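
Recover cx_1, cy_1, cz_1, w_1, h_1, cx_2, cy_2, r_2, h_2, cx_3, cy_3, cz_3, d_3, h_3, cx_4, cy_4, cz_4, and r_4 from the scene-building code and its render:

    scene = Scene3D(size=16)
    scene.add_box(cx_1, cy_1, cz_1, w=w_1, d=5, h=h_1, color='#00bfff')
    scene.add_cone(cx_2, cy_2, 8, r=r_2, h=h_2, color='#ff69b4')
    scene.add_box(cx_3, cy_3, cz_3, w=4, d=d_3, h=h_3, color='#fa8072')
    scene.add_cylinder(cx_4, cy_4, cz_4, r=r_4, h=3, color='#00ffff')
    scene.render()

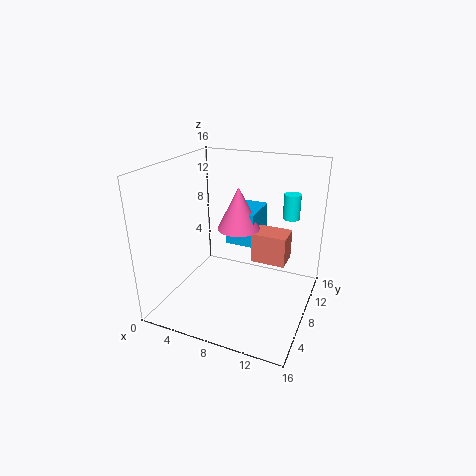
cx_1 = 5.5, cy_1 = 10, cz_1 = 6, w_1 = 3.5, h_1 = 4, cx_2 = 7, cy_2 = 10.5, r_2 = 2.5, h_2 = 5, cx_3 = 9, cy_3 = 9.5, cz_3 = 4.5, d_3 = 3, h_3 = 3.5, cx_4 = 12.5, cy_4 = 13.5, cz_4 = 9, r_4 = 1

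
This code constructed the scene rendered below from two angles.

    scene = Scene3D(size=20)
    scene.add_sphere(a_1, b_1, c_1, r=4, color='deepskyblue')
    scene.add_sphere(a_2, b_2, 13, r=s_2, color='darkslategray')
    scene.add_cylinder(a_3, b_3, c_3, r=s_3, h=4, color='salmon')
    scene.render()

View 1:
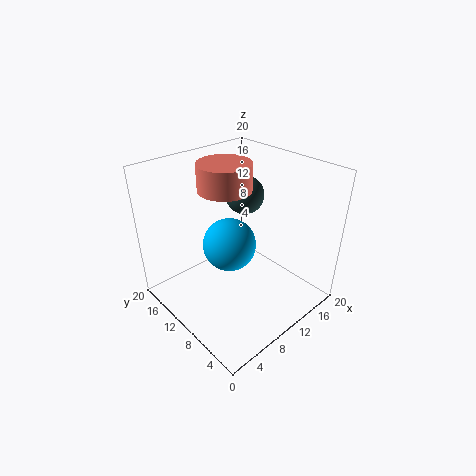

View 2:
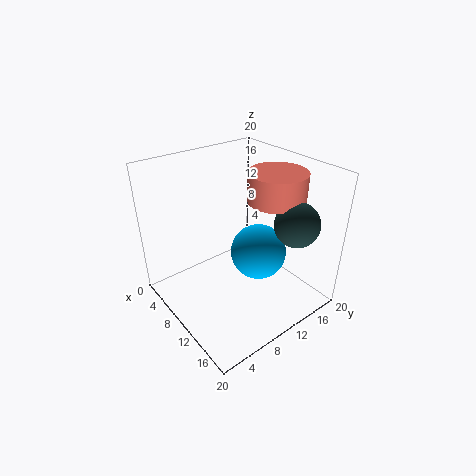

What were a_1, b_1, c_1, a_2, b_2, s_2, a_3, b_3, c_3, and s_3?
a_1 = 11
b_1 = 13
c_1 = 7
a_2 = 16
b_2 = 15
s_2 = 3
a_3 = 12
b_3 = 15
c_3 = 15
s_3 = 4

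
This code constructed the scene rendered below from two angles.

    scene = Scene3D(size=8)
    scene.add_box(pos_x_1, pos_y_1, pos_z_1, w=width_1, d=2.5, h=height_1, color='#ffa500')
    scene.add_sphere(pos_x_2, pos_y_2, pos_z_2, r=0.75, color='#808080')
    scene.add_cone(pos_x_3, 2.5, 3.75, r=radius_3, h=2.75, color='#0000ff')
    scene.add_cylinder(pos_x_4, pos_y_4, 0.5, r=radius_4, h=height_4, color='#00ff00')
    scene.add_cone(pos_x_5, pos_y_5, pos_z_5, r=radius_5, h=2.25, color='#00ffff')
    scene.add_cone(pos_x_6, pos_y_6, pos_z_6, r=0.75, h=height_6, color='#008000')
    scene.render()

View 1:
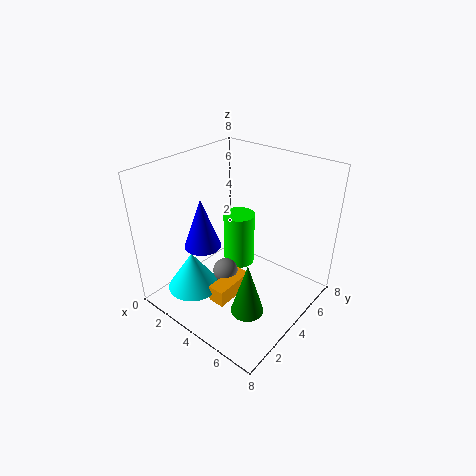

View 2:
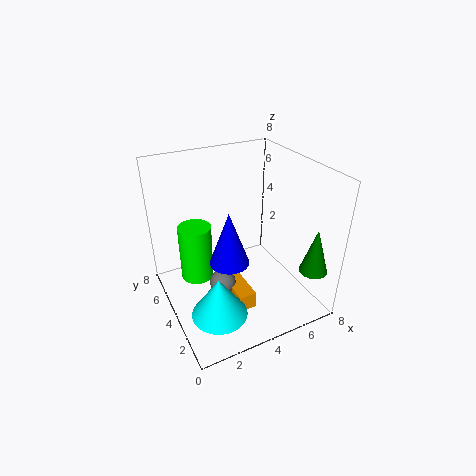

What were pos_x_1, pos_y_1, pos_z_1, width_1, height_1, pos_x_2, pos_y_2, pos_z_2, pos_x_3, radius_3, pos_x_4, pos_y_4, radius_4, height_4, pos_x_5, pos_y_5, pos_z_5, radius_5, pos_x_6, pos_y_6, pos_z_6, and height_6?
pos_x_1 = 3.25
pos_y_1 = 2.25
pos_z_1 = 0.25
width_1 = 1
height_1 = 1
pos_x_2 = 3
pos_y_2 = 4
pos_z_2 = 1.25
pos_x_3 = 2.75
radius_3 = 1
pos_x_4 = 2.25
pos_y_4 = 6.25
radius_4 = 1
height_4 = 3.5
pos_x_5 = 2
pos_y_5 = 2.25
pos_z_5 = 0.75
radius_5 = 1.5
pos_x_6 = 7
pos_y_6 = 1
pos_z_6 = 2.75
height_6 = 2.5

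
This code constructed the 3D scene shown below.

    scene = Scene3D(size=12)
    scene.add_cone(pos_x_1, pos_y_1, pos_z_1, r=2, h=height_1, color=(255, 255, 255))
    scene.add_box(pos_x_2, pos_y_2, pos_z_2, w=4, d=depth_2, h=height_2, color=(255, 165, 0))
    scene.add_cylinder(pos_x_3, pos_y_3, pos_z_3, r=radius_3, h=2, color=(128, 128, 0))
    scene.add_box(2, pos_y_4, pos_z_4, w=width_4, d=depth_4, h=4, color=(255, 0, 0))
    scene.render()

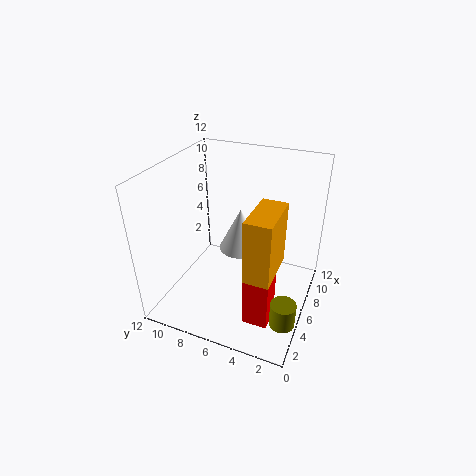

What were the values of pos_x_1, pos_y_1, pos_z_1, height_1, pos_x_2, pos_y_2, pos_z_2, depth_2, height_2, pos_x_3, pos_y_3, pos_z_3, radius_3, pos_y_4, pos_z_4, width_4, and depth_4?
pos_x_1 = 9; pos_y_1 = 7; pos_z_1 = 3; height_1 = 4; pos_x_2 = 2; pos_y_2 = 2; pos_z_2 = 5; depth_2 = 2; height_2 = 5; pos_x_3 = 3; pos_y_3 = 1; pos_z_3 = 1; radius_3 = 1; pos_y_4 = 2; pos_z_4 = 1; width_4 = 2; depth_4 = 2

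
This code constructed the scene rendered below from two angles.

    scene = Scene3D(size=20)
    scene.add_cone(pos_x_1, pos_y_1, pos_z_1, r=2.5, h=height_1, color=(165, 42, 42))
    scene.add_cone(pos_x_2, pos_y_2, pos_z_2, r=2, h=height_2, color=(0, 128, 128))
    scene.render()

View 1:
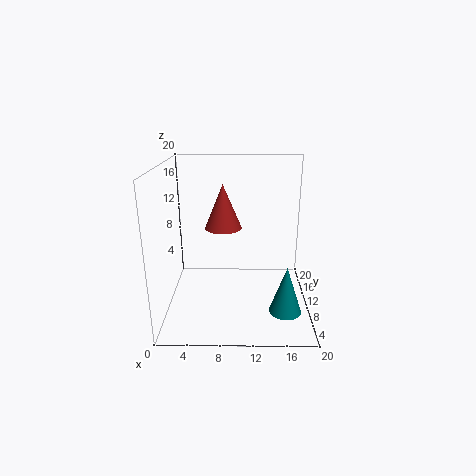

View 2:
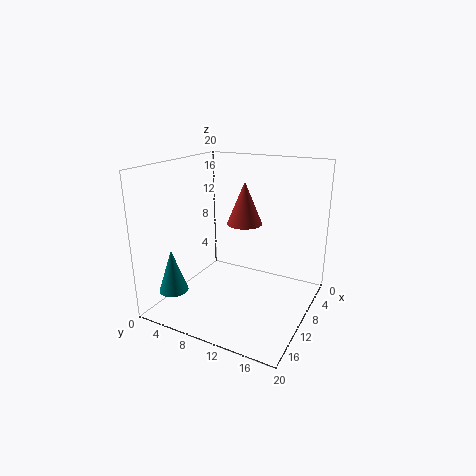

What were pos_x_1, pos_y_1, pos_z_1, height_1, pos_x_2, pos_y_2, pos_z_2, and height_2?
pos_x_1 = 8
pos_y_1 = 10
pos_z_1 = 11.5
height_1 = 6
pos_x_2 = 16
pos_y_2 = 3
pos_z_2 = 3
height_2 = 6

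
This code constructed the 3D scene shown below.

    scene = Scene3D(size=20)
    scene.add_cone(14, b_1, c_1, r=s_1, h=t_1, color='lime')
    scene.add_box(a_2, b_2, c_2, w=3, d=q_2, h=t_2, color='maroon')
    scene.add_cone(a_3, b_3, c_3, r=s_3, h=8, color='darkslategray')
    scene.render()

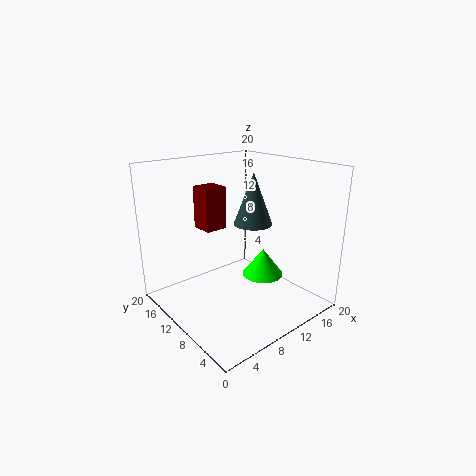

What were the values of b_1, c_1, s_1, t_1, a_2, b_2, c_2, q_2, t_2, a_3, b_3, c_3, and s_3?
b_1 = 9; c_1 = 3.5; s_1 = 3; t_1 = 4; a_2 = 5; b_2 = 10; c_2 = 12; q_2 = 3; t_2 = 5.5; a_3 = 15.5; b_3 = 13; c_3 = 10; s_3 = 3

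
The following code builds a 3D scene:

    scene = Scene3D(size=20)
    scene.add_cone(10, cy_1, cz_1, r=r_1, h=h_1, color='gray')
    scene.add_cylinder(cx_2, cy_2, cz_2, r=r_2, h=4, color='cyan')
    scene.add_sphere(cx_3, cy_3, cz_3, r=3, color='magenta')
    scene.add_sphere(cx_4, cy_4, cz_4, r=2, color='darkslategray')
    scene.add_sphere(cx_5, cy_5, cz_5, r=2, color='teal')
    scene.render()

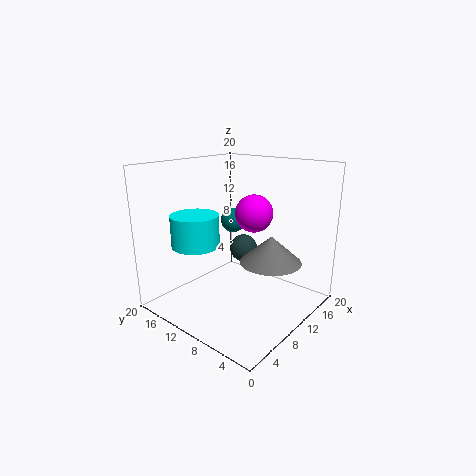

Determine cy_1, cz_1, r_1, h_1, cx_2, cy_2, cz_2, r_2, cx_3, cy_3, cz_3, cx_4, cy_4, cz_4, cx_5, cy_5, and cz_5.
cy_1 = 4.5; cz_1 = 8; r_1 = 4; h_1 = 3.5; cx_2 = 3.5; cy_2 = 11.5; cz_2 = 10.5; r_2 = 3; cx_3 = 17; cy_3 = 12.5; cz_3 = 11.5; cx_4 = 12.5; cy_4 = 11; cz_4 = 7.5; cx_5 = 16; cy_5 = 16; cz_5 = 10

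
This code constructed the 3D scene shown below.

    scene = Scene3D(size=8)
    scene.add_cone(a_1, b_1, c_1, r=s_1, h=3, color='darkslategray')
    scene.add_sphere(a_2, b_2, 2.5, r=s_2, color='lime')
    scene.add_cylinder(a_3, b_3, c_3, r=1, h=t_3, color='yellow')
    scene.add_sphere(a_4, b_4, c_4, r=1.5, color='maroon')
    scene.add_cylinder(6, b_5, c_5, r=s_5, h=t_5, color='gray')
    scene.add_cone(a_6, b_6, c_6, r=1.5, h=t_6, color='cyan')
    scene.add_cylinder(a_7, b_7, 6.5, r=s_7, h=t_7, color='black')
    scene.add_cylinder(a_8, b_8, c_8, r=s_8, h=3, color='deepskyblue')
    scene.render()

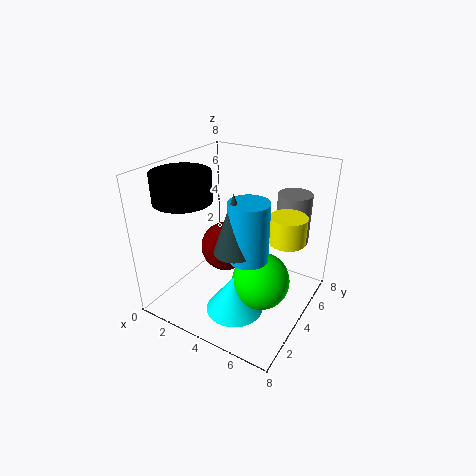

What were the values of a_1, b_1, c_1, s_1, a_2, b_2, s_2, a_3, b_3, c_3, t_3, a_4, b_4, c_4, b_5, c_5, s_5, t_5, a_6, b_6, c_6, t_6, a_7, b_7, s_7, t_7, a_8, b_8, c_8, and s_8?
a_1 = 5; b_1 = 2; c_1 = 4.5; s_1 = 1; a_2 = 6; b_2 = 3; s_2 = 1.5; a_3 = 6.5; b_3 = 5; c_3 = 4; t_3 = 1.5; a_4 = 2.5; b_4 = 5; c_4 = 2.5; b_5 = 7; c_5 = 3; s_5 = 1; t_5 = 3; a_6 = 5; b_6 = 2; c_6 = 1; t_6 = 2; a_7 = 2; b_7 = 2; s_7 = 1.5; t_7 = 1.5; a_8 = 5.5; b_8 = 2.5; c_8 = 4; s_8 = 1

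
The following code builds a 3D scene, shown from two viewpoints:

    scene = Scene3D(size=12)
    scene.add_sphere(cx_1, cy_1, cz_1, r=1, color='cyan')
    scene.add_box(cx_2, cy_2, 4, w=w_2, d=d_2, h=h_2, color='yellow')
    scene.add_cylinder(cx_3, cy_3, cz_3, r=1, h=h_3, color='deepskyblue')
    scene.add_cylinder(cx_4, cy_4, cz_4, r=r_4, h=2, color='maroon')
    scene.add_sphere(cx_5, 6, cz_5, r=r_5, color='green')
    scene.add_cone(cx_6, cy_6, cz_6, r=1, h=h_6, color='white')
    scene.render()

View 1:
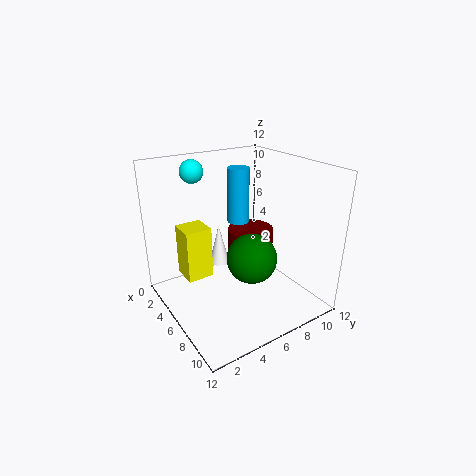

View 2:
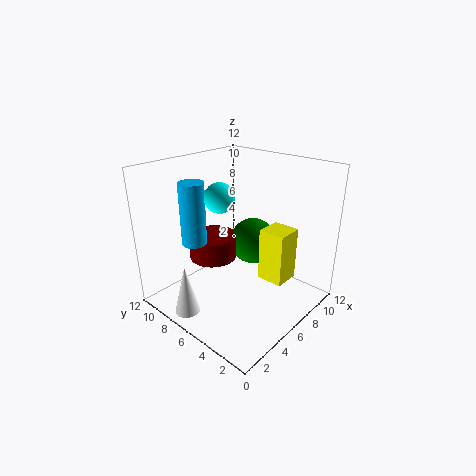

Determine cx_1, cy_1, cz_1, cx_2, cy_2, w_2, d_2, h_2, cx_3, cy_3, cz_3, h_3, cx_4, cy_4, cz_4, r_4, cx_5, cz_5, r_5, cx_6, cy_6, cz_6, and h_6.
cx_1 = 2; cy_1 = 4; cz_1 = 11; cx_2 = 5; cy_2 = 1; w_2 = 2; d_2 = 2; h_2 = 4; cx_3 = 3; cy_3 = 8; cz_3 = 6; h_3 = 5; cx_4 = 5; cy_4 = 8; cz_4 = 4; r_4 = 2; cx_5 = 8; cz_5 = 5; r_5 = 2; cx_6 = 1; cy_6 = 7; cz_6 = 1; h_6 = 4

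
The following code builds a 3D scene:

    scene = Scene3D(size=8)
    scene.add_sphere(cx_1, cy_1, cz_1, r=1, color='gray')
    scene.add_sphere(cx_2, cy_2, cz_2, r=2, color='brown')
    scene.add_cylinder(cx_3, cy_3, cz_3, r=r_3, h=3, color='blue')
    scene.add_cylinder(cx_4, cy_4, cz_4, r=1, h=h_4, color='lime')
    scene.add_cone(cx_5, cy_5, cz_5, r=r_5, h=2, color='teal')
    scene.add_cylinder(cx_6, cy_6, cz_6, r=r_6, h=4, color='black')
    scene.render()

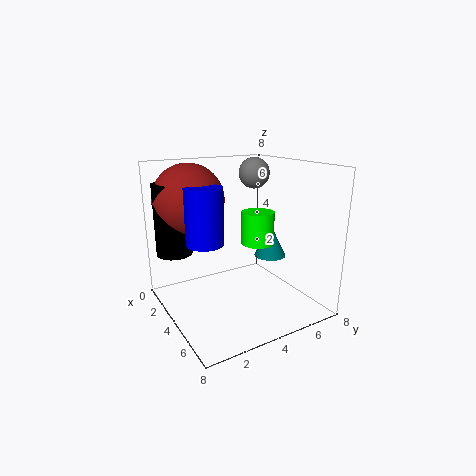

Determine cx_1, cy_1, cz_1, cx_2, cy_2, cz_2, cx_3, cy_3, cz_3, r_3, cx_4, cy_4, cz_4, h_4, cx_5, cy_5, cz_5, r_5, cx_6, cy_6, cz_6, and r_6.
cx_1 = 1
cy_1 = 7
cz_1 = 7
cx_2 = 2
cy_2 = 2
cz_2 = 6
cx_3 = 4
cy_3 = 2
cz_3 = 4
r_3 = 1
cx_4 = 3
cy_4 = 6
cz_4 = 3
h_4 = 2
cx_5 = 3
cy_5 = 7
cz_5 = 2
r_5 = 1
cx_6 = 2
cy_6 = 1
cz_6 = 3
r_6 = 1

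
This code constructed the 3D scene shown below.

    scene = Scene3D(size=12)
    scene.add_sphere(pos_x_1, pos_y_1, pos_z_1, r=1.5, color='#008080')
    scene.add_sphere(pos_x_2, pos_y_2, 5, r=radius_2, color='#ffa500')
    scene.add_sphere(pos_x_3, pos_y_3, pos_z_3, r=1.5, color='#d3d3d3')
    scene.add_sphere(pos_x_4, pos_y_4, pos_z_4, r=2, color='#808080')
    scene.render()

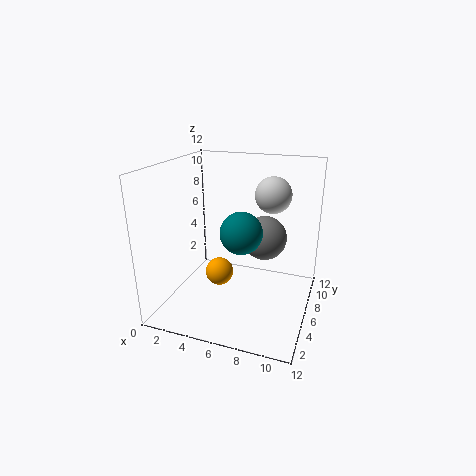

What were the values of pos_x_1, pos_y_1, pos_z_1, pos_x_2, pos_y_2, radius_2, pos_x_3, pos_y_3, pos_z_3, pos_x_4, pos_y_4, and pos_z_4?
pos_x_1 = 7.5; pos_y_1 = 2.5; pos_z_1 = 8; pos_x_2 = 6; pos_y_2 = 2; radius_2 = 1; pos_x_3 = 8.5; pos_y_3 = 7.5; pos_z_3 = 9.5; pos_x_4 = 7.5; pos_y_4 = 9; pos_z_4 = 5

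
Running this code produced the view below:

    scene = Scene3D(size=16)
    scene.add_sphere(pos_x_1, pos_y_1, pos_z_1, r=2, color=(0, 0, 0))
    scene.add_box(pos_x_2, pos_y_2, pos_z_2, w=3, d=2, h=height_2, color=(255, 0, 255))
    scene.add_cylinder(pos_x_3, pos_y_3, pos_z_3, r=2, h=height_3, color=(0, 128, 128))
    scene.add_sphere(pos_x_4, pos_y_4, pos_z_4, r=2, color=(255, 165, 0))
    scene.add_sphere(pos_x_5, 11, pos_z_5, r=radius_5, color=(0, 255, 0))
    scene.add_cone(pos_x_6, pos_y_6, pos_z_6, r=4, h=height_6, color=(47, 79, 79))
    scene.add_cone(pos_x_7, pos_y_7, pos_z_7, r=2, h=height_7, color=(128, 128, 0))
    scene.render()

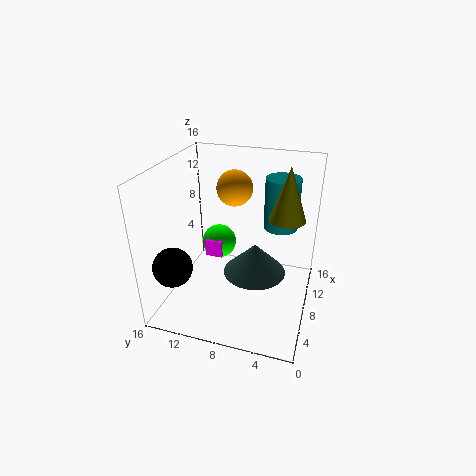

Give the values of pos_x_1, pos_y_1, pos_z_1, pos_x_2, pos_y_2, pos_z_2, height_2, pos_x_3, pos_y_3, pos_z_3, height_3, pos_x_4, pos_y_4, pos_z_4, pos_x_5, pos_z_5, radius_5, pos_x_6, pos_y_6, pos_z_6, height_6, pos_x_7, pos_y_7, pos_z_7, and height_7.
pos_x_1 = 2
pos_y_1 = 13
pos_z_1 = 7
pos_x_2 = 8
pos_y_2 = 10
pos_z_2 = 5
height_2 = 2
pos_x_3 = 12
pos_y_3 = 4
pos_z_3 = 8
height_3 = 6
pos_x_4 = 10
pos_y_4 = 9
pos_z_4 = 13
pos_x_5 = 10
pos_z_5 = 6
radius_5 = 2
pos_x_6 = 12
pos_y_6 = 7
pos_z_6 = 1
height_6 = 4
pos_x_7 = 10
pos_y_7 = 3
pos_z_7 = 10
height_7 = 6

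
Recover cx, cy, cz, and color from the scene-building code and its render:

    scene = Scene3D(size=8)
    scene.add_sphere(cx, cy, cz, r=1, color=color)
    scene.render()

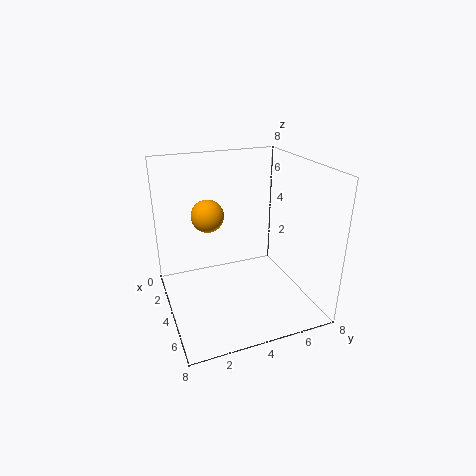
cx = 1.5
cy = 3
cz = 4.5
color = 'orange'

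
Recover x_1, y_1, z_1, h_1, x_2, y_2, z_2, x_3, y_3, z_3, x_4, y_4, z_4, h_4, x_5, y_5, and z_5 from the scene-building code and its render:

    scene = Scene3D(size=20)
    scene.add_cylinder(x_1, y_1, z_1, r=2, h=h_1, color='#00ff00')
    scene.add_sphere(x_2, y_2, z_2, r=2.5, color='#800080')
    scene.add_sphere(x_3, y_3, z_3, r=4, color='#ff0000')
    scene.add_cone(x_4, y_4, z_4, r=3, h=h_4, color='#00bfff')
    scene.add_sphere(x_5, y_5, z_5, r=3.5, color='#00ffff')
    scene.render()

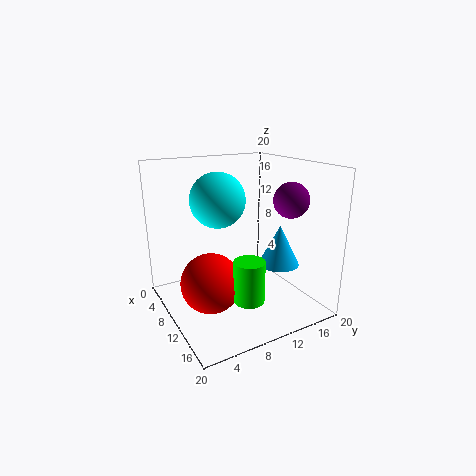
x_1 = 15.5, y_1 = 8.5, z_1 = 3.5, h_1 = 5.5, x_2 = 12.5, y_2 = 17, z_2 = 15, x_3 = 11.5, y_3 = 5, z_3 = 5, x_4 = 11, y_4 = 16.5, z_4 = 5, h_4 = 6, x_5 = 11, y_5 = 6.5, z_5 = 16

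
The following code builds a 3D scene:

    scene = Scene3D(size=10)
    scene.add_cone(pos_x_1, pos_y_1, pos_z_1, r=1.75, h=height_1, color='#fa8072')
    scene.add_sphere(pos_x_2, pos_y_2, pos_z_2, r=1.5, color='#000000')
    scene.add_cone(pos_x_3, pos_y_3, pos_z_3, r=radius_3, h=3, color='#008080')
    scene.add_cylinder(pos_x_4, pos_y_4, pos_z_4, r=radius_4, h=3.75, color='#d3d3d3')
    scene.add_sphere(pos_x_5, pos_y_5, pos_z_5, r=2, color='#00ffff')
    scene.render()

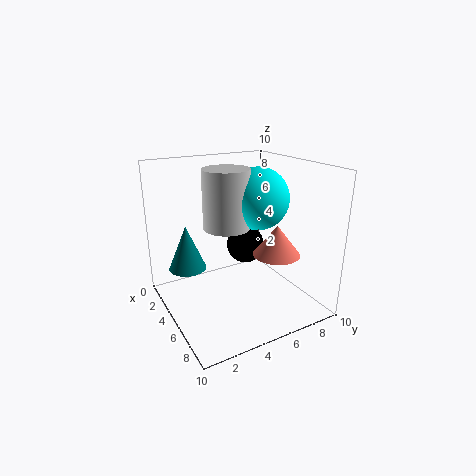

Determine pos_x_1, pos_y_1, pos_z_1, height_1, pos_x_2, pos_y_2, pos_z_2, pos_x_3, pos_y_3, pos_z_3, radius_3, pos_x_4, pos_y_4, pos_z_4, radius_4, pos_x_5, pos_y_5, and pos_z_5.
pos_x_1 = 5.5
pos_y_1 = 8
pos_z_1 = 3.25
height_1 = 2.25
pos_x_2 = 2.25
pos_y_2 = 7.25
pos_z_2 = 3
pos_x_3 = 4.25
pos_y_3 = 1.5
pos_z_3 = 3.25
radius_3 = 1.25
pos_x_4 = 5.75
pos_y_4 = 3.75
pos_z_4 = 6.25
radius_4 = 1.5
pos_x_5 = 6.25
pos_y_5 = 5.75
pos_z_5 = 8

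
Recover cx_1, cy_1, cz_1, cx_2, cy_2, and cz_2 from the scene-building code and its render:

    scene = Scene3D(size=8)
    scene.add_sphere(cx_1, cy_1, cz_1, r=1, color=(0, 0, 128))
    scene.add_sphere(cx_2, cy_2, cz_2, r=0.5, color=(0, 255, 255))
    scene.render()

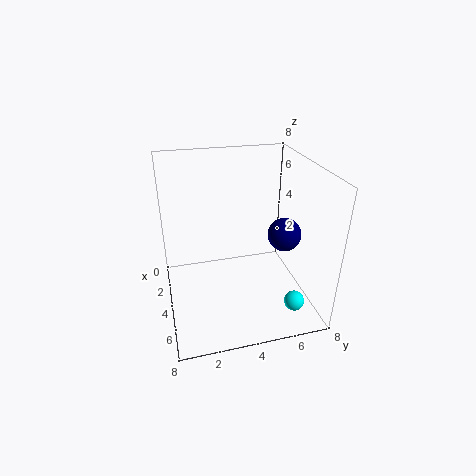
cx_1 = 3.5; cy_1 = 7; cz_1 = 3.5; cx_2 = 7.5; cy_2 = 6; cz_2 = 2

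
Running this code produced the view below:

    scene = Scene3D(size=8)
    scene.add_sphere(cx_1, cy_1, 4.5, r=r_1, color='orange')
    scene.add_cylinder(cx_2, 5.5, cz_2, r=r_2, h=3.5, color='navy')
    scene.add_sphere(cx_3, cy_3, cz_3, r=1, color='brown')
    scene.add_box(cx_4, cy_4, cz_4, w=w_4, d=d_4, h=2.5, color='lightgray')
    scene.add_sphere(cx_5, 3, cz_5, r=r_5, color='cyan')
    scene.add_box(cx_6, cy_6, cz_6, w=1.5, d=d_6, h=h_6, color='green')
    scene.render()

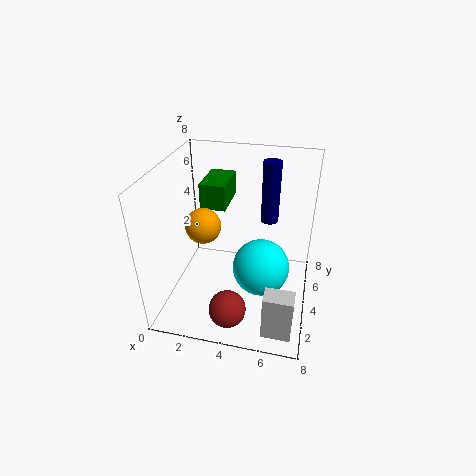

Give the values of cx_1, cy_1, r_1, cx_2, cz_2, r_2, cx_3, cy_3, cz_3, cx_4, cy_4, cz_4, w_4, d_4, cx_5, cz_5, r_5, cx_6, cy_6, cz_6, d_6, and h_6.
cx_1 = 2, cy_1 = 4, r_1 = 1, cx_2 = 5.5, cz_2 = 4.5, r_2 = 0.5, cx_3 = 4, cy_3 = 1.5, cz_3 = 1, cx_4 = 6, cy_4 = 0.5, cz_4 = 0.5, w_4 = 1.5, d_4 = 1, cx_5 = 5.5, cz_5 = 3, r_5 = 1.5, cx_6 = 1.5, cy_6 = 5, cz_6 = 5, d_6 = 2.5, h_6 = 1.5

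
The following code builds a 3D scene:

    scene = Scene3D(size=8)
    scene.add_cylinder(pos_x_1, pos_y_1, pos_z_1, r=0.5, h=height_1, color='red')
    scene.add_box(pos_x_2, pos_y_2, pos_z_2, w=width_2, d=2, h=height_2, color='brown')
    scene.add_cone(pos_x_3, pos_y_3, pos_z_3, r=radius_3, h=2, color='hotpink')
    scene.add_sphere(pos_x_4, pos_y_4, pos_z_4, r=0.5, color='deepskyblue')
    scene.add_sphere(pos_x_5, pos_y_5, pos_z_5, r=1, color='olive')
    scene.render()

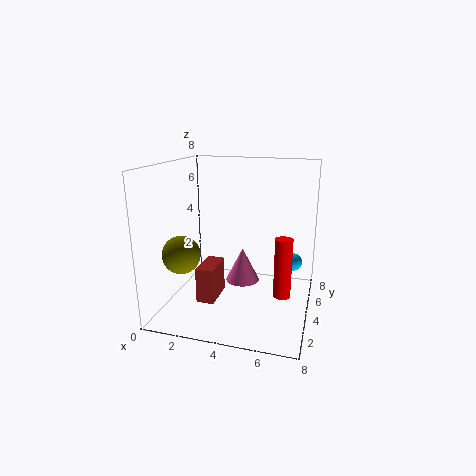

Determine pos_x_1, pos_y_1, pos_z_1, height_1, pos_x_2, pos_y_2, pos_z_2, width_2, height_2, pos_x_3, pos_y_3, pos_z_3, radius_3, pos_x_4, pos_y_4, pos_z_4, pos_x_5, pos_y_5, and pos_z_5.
pos_x_1 = 6.5; pos_y_1 = 4.5; pos_z_1 = 0.5; height_1 = 3.5; pos_x_2 = 2; pos_y_2 = 2.5; pos_z_2 = 0.5; width_2 = 1; height_2 = 2; pos_x_3 = 4; pos_y_3 = 5; pos_z_3 = 1; radius_3 = 1; pos_x_4 = 7; pos_y_4 = 5; pos_z_4 = 2.5; pos_x_5 = 1.5; pos_y_5 = 2; pos_z_5 = 3.5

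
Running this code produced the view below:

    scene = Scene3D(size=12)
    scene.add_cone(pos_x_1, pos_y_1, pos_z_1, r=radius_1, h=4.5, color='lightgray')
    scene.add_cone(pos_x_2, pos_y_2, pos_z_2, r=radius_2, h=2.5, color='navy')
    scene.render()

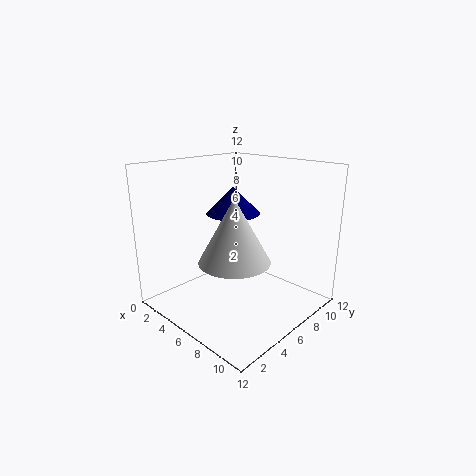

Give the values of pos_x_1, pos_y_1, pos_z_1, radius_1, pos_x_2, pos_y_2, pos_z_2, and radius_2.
pos_x_1 = 9
pos_y_1 = 2.5
pos_z_1 = 6
radius_1 = 2.5
pos_x_2 = 3
pos_y_2 = 8.5
pos_z_2 = 7
radius_2 = 2.5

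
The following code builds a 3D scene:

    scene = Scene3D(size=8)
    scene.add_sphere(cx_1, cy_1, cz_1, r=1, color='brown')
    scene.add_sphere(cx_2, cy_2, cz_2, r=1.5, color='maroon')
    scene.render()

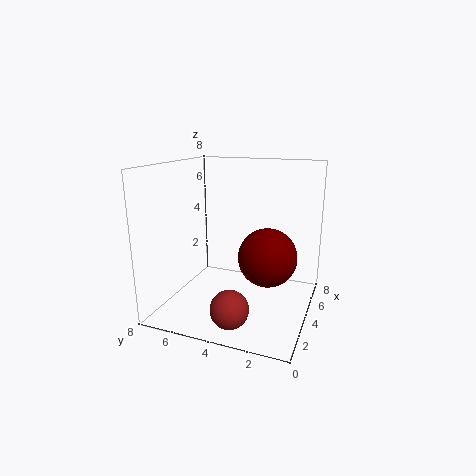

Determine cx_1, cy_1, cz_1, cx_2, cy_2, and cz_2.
cx_1 = 1.5
cy_1 = 3.5
cz_1 = 1
cx_2 = 3
cy_2 = 2
cz_2 = 3.5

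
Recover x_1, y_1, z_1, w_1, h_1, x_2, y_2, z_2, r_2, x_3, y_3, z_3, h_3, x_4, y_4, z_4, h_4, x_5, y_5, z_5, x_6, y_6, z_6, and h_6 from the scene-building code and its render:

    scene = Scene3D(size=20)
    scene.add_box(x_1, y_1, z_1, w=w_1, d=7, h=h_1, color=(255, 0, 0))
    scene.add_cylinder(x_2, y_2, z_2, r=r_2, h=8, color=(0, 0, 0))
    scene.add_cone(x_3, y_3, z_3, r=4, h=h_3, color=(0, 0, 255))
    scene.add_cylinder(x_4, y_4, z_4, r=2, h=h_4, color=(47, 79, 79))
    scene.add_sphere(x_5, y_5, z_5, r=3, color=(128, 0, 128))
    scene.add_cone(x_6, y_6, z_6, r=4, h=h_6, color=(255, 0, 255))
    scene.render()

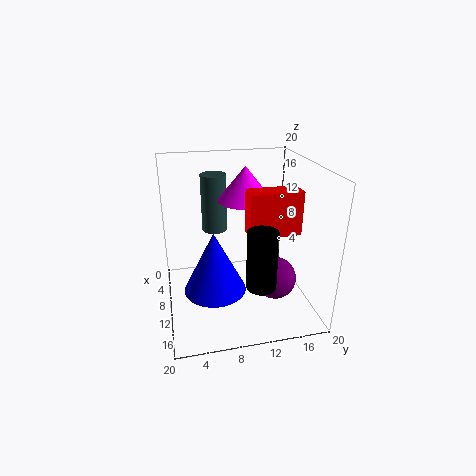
x_1 = 10
y_1 = 11
z_1 = 11
w_1 = 3
h_1 = 6
x_2 = 15
y_2 = 12
z_2 = 5
r_2 = 2
x_3 = 14
y_3 = 6
z_3 = 5
h_3 = 8
x_4 = 2
y_4 = 8
z_4 = 8
h_4 = 9
x_5 = 12
y_5 = 15
z_5 = 4
x_6 = 6
y_6 = 12
z_6 = 14
h_6 = 5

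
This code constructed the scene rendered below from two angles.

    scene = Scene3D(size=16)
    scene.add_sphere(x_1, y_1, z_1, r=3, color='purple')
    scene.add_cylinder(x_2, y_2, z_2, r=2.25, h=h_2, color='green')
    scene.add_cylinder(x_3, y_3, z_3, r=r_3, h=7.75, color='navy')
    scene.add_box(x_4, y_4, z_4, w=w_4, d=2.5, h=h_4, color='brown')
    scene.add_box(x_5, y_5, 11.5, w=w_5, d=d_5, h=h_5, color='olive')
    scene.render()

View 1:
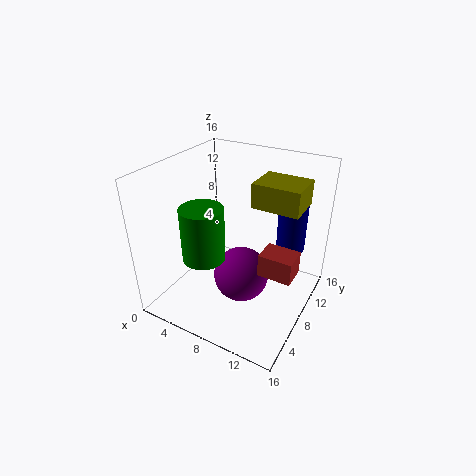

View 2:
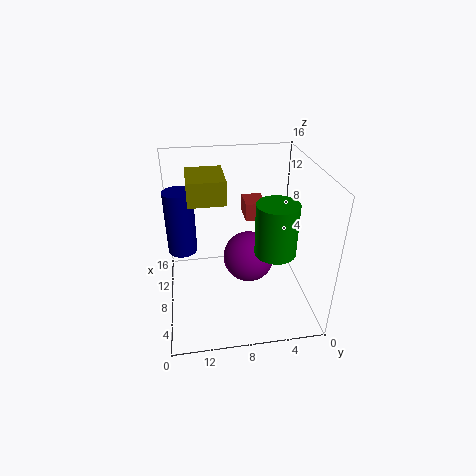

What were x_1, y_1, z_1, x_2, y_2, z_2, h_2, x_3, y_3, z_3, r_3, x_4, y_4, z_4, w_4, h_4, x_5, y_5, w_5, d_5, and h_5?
x_1 = 9.25
y_1 = 6.5
z_1 = 4.5
x_2 = 6
y_2 = 4.25
z_2 = 7
h_2 = 5.75
x_3 = 12
y_3 = 14.25
z_3 = 4.5
r_3 = 1.75
x_4 = 12.5
y_4 = 3.75
z_4 = 7.5
w_4 = 3.25
h_4 = 2.25
x_5 = 9
y_5 = 9
w_5 = 5.25
d_5 = 4.25
h_5 = 2.75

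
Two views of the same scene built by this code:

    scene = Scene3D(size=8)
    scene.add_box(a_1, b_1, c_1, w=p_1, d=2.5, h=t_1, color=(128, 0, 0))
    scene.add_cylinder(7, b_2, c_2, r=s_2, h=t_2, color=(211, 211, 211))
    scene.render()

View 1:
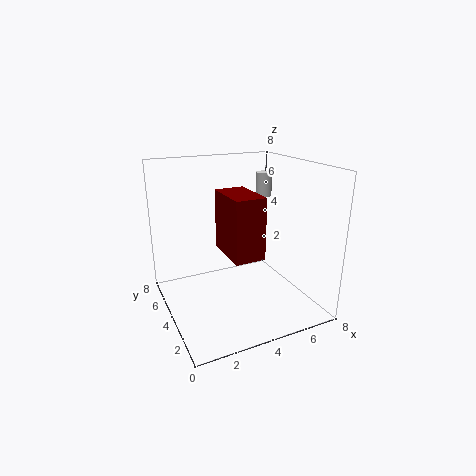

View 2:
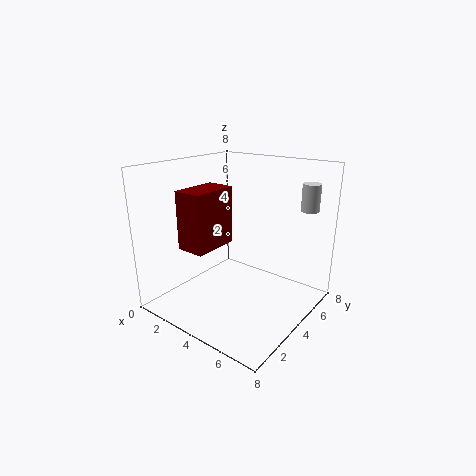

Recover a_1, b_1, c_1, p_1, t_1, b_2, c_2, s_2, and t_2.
a_1 = 2.5, b_1 = 1, c_1 = 4, p_1 = 1.5, t_1 = 3, b_2 = 6.5, c_2 = 5.5, s_2 = 0.5, t_2 = 1.5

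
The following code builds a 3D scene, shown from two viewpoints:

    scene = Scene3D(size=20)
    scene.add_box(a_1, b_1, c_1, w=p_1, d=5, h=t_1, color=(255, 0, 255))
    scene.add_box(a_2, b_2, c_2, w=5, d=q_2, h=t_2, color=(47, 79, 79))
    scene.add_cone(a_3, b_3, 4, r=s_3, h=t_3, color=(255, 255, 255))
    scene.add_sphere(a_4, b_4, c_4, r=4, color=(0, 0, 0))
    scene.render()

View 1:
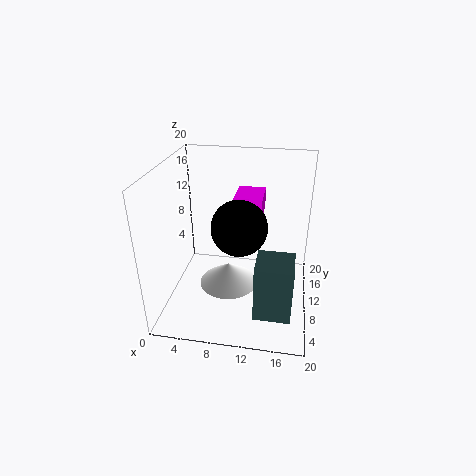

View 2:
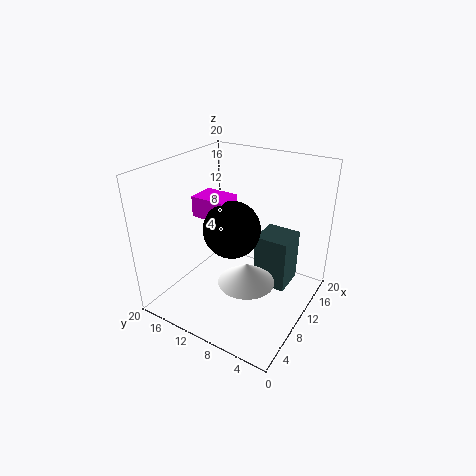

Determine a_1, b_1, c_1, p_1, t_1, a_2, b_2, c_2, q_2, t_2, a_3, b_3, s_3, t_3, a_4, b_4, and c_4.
a_1 = 9; b_1 = 12; c_1 = 12; p_1 = 4; t_1 = 3; a_2 = 13; b_2 = 4; c_2 = 1; q_2 = 5; t_2 = 8; a_3 = 9; b_3 = 8; s_3 = 4; t_3 = 3; a_4 = 10; b_4 = 11; c_4 = 11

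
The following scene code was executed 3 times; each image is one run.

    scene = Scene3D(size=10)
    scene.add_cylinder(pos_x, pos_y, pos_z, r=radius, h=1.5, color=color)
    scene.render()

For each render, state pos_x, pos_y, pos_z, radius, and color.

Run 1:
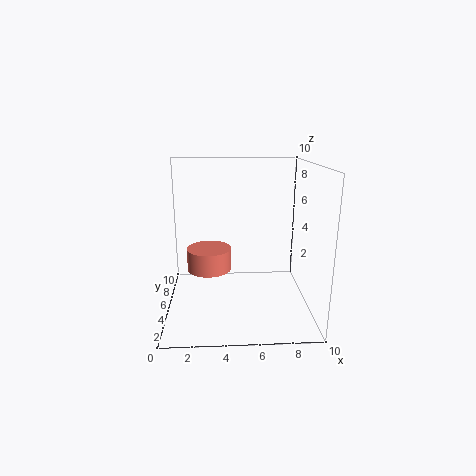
pos_x = 3; pos_y = 4.5; pos_z = 3; radius = 1.5; color = 'salmon'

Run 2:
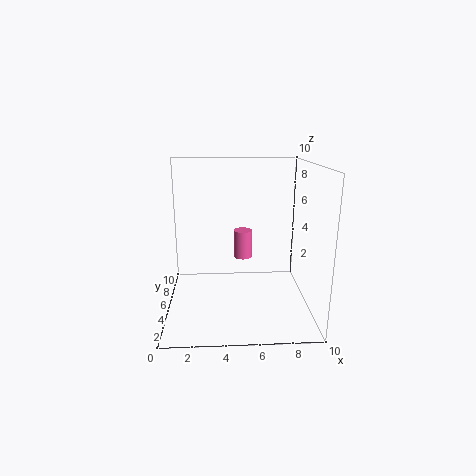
pos_x = 5; pos_y = 0.5; pos_z = 5.5; radius = 0.5; color = 'hotpink'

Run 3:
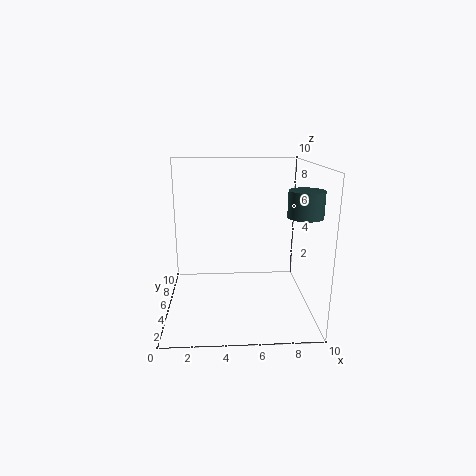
pos_x = 8.5; pos_y = 1; pos_z = 7.5; radius = 1; color = 'darkslategray'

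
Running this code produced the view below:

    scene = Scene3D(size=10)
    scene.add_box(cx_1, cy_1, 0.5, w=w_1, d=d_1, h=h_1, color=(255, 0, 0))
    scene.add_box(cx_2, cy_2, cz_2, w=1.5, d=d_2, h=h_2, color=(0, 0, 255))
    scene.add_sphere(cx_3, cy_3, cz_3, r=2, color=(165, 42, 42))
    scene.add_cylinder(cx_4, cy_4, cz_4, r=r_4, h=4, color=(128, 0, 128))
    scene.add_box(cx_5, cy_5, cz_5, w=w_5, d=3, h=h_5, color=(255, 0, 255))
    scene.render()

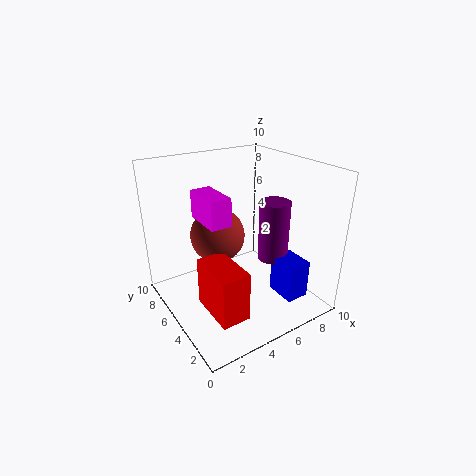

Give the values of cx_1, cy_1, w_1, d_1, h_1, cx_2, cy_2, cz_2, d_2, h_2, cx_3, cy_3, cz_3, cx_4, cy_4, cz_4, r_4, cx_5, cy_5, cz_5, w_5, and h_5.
cx_1 = 2; cy_1 = 2; w_1 = 2; d_1 = 3.5; h_1 = 3.5; cx_2 = 6; cy_2 = 0.5; cz_2 = 2; d_2 = 2; h_2 = 2.5; cx_3 = 4.5; cy_3 = 7; cz_3 = 4.5; cx_4 = 6.5; cy_4 = 3; cz_4 = 4; r_4 = 1; cx_5 = 3; cy_5 = 5; cz_5 = 6; w_5 = 1.5; h_5 = 2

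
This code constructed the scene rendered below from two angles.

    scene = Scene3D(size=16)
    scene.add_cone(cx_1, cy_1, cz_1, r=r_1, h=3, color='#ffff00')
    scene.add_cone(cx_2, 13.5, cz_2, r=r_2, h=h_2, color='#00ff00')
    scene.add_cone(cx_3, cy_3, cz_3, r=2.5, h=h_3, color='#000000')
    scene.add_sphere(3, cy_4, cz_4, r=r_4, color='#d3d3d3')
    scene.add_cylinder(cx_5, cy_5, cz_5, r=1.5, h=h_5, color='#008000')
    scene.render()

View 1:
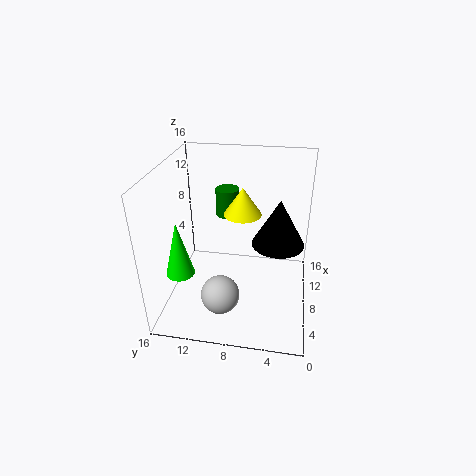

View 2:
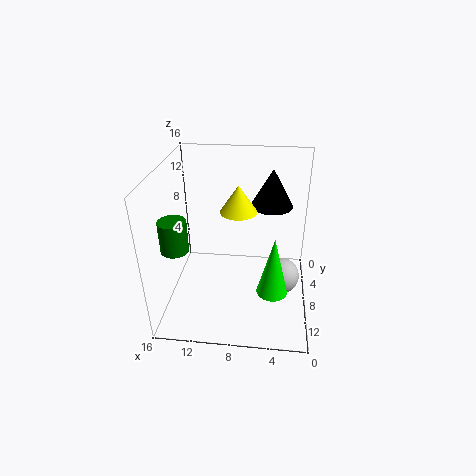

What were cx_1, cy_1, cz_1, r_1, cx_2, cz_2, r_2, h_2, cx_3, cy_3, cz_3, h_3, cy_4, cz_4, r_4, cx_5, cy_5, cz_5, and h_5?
cx_1 = 8, cy_1 = 7.5, cz_1 = 11, r_1 = 2, cx_2 = 4, cz_2 = 5.5, r_2 = 1.5, h_2 = 6, cx_3 = 4.5, cy_3 = 3.5, cz_3 = 10, h_3 = 4.5, cy_4 = 9, cz_4 = 4, r_4 = 2, cx_5 = 14.5, cy_5 = 10.5, cz_5 = 7.5, h_5 = 3.5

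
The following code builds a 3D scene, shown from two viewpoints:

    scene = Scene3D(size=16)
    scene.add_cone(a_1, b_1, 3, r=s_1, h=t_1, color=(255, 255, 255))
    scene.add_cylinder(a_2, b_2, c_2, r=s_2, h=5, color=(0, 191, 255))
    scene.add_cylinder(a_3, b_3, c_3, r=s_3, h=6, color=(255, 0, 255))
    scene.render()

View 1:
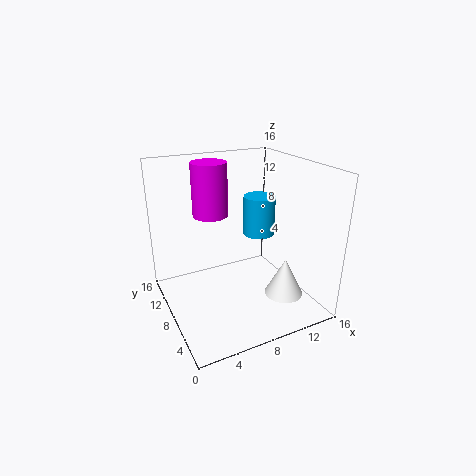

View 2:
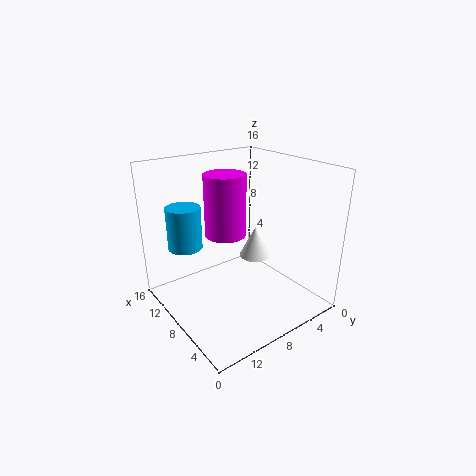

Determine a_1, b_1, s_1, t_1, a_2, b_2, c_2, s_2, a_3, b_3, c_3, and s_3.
a_1 = 11
b_1 = 3
s_1 = 2
t_1 = 4
a_2 = 13
b_2 = 12
c_2 = 6
s_2 = 2
a_3 = 6
b_3 = 11
c_3 = 10
s_3 = 2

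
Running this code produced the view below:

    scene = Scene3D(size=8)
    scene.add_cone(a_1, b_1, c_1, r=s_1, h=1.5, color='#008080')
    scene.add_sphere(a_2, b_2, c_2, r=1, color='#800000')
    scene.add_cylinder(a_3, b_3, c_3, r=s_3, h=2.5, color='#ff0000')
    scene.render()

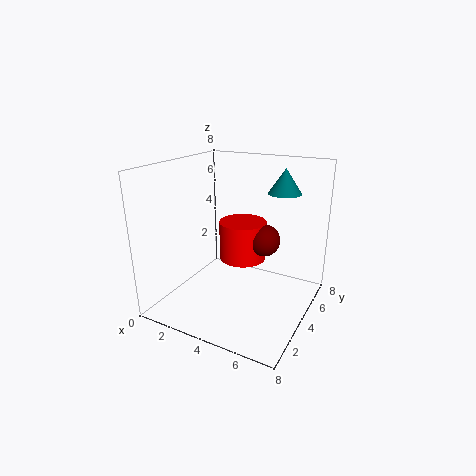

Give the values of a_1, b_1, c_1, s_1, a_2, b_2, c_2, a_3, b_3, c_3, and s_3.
a_1 = 5.5
b_1 = 7
c_1 = 6
s_1 = 1
a_2 = 4.5
b_2 = 6.5
c_2 = 3
a_3 = 3
b_3 = 6.5
c_3 = 1.5
s_3 = 1.5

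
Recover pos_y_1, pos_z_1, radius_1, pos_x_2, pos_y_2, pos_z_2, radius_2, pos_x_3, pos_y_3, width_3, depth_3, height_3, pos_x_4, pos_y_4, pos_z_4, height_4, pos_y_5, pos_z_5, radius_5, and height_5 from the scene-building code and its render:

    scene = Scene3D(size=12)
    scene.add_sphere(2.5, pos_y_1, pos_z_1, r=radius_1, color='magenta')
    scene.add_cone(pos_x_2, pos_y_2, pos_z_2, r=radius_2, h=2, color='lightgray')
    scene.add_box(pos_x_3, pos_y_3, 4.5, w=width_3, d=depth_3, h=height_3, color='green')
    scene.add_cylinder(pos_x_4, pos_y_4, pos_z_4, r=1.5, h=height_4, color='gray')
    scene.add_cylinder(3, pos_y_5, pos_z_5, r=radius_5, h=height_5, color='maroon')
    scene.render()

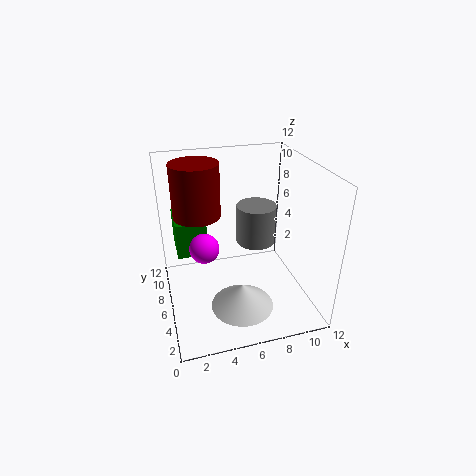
pos_y_1 = 2
pos_z_1 = 8
radius_1 = 1
pos_x_2 = 5.5
pos_y_2 = 3
pos_z_2 = 1.5
radius_2 = 2.5
pos_x_3 = 1
pos_y_3 = 6.5
width_3 = 2.5
depth_3 = 3.5
height_3 = 3
pos_x_4 = 7
pos_y_4 = 4.5
pos_z_4 = 6.5
height_4 = 3
pos_y_5 = 8
pos_z_5 = 7.5
radius_5 = 2
height_5 = 4.5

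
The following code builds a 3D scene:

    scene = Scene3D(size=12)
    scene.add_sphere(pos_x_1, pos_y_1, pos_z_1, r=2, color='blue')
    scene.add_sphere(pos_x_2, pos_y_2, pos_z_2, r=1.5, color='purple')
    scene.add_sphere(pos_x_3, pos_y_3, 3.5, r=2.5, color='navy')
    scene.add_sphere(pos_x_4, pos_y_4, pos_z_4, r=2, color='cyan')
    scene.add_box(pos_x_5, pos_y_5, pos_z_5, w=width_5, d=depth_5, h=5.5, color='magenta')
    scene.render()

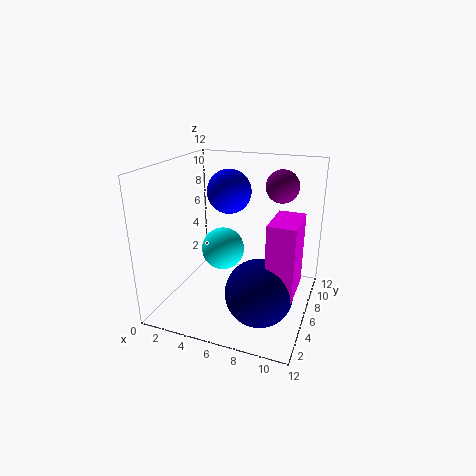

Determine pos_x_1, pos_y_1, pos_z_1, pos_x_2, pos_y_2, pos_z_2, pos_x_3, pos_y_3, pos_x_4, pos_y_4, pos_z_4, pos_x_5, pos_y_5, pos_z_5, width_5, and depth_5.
pos_x_1 = 4
pos_y_1 = 9
pos_z_1 = 9
pos_x_2 = 8.5
pos_y_2 = 10.5
pos_z_2 = 9.5
pos_x_3 = 9
pos_y_3 = 2.5
pos_x_4 = 3.5
pos_y_4 = 8.5
pos_z_4 = 3.5
pos_x_5 = 9.5
pos_y_5 = 2
pos_z_5 = 3.5
width_5 = 2
depth_5 = 3.5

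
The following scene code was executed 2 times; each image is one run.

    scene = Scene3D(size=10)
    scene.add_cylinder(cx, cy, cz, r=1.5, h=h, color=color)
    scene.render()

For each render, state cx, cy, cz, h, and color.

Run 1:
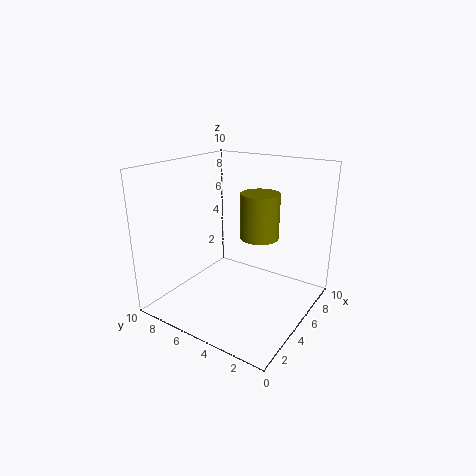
cx = 8, cy = 5, cz = 4, h = 3.5, color = 'olive'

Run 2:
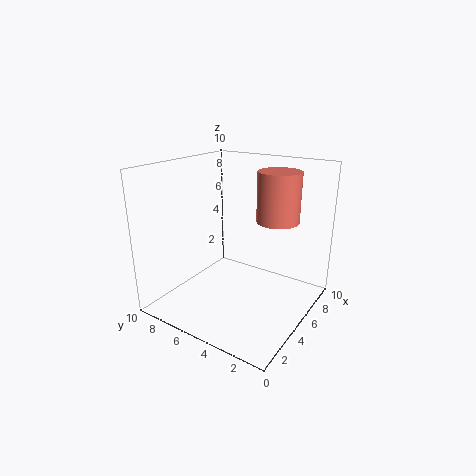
cx = 7, cy = 3, cz = 6, h = 3.5, color = 'salmon'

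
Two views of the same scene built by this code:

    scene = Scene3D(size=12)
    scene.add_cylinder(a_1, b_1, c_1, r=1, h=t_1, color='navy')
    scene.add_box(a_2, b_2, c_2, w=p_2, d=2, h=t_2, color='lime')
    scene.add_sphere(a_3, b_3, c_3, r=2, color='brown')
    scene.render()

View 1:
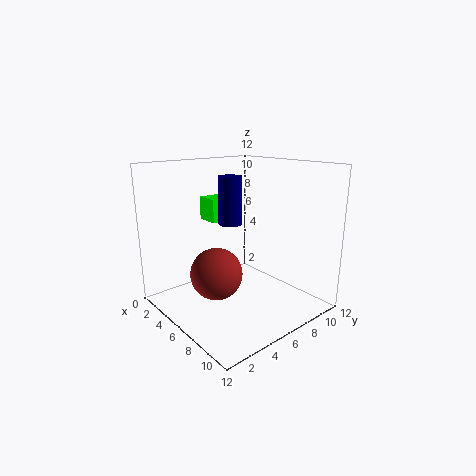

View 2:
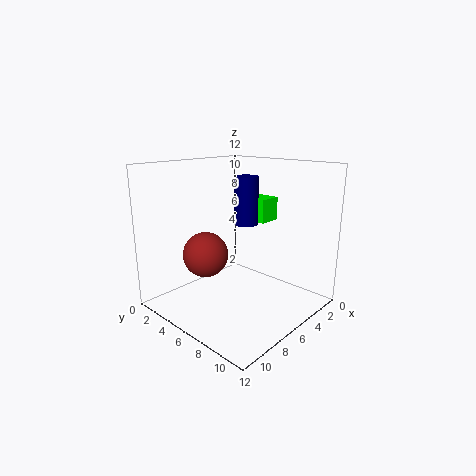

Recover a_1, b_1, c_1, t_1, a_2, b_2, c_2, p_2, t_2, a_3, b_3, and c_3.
a_1 = 5
b_1 = 6
c_1 = 7
t_1 = 4
a_2 = 2
b_2 = 5
c_2 = 7
p_2 = 2
t_2 = 2
a_3 = 7
b_3 = 3
c_3 = 4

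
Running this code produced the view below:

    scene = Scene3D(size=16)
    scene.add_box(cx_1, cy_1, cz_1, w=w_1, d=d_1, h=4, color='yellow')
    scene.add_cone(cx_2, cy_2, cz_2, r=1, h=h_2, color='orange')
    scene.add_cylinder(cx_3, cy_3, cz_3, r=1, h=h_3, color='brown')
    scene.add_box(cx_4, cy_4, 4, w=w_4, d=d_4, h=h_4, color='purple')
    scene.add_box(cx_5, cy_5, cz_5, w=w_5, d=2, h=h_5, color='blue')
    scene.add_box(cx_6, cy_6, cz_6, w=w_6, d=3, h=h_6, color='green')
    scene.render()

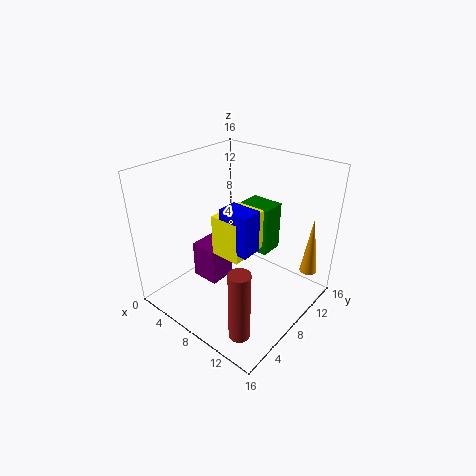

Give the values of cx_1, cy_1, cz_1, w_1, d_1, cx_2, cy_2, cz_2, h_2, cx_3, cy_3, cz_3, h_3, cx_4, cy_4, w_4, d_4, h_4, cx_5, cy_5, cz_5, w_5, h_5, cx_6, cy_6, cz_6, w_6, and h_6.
cx_1 = 9
cy_1 = 3
cz_1 = 9
w_1 = 3
d_1 = 4
cx_2 = 14
cy_2 = 14
cz_2 = 3
h_2 = 7
cx_3 = 14
cy_3 = 1
cz_3 = 3
h_3 = 7
cx_4 = 5
cy_4 = 4
w_4 = 3
d_4 = 3
h_4 = 4
cx_5 = 10
cy_5 = 3
cz_5 = 10
w_5 = 3
h_5 = 4
cx_6 = 5
cy_6 = 12
cz_6 = 4
w_6 = 4
h_6 = 6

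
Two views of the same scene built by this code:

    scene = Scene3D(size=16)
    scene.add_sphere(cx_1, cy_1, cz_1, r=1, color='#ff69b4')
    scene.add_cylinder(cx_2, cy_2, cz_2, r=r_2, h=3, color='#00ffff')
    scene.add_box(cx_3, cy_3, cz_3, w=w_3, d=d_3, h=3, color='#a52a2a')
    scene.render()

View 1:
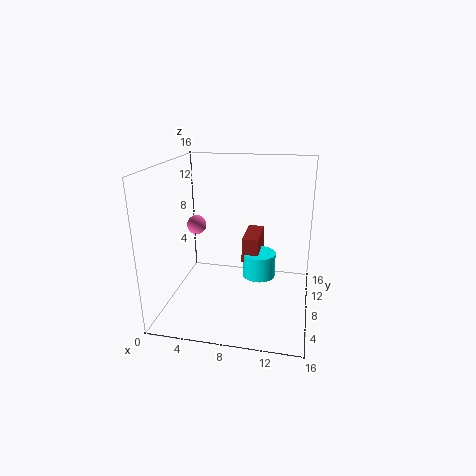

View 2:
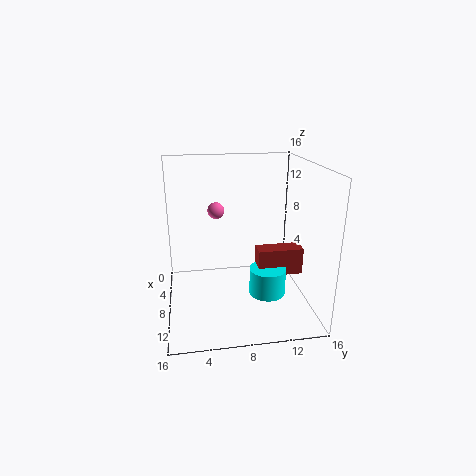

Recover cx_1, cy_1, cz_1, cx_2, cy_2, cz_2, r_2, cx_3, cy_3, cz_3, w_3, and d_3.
cx_1 = 4; cy_1 = 6; cz_1 = 10; cx_2 = 10; cy_2 = 11; cz_2 = 2; r_2 = 2; cx_3 = 8; cy_3 = 10; cz_3 = 4; w_3 = 2; d_3 = 5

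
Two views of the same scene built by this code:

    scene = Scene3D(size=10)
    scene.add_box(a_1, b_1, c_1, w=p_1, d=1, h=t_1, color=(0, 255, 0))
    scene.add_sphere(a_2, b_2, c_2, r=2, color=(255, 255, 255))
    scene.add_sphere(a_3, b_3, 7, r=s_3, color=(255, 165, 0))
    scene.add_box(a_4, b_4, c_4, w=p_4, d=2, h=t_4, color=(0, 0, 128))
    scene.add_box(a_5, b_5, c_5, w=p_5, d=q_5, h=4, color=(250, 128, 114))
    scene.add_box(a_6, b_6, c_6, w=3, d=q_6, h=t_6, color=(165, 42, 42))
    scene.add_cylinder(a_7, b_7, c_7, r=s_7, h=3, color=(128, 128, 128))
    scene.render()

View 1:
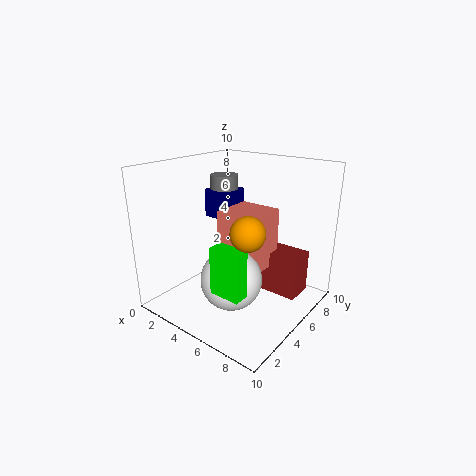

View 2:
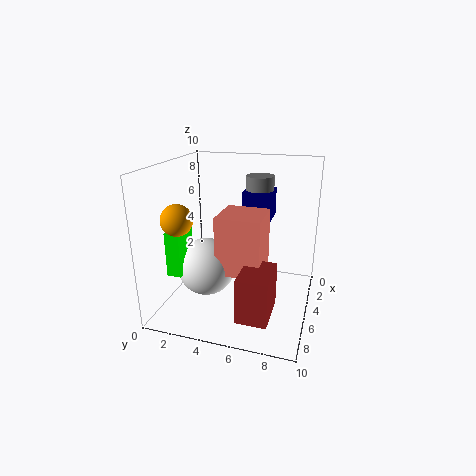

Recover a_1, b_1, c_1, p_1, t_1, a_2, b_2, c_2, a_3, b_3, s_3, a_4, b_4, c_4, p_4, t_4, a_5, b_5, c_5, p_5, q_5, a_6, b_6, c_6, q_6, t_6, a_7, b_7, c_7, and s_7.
a_1 = 6
b_1 = 1
c_1 = 3
p_1 = 2
t_1 = 3
a_2 = 6
b_2 = 3
c_2 = 3
a_3 = 8
b_3 = 2
s_3 = 1
a_4 = 2
b_4 = 5
c_4 = 6
p_4 = 2
t_4 = 2
a_5 = 4
b_5 = 4
c_5 = 3
p_5 = 3
q_5 = 3
a_6 = 6
b_6 = 6
c_6 = 1
q_6 = 2
t_6 = 3
a_7 = 3
b_7 = 6
c_7 = 6
s_7 = 1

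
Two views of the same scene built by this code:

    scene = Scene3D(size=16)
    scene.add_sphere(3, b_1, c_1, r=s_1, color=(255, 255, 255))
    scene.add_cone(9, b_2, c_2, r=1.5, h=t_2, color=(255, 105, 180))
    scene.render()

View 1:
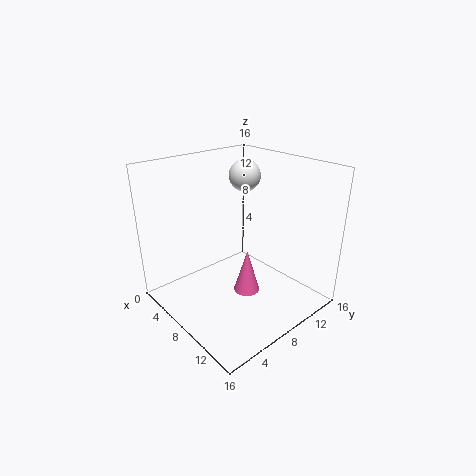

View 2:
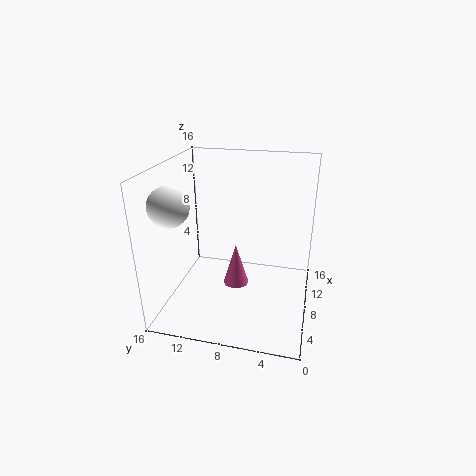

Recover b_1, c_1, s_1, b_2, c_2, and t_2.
b_1 = 13.5, c_1 = 13, s_1 = 2, b_2 = 8.5, c_2 = 1.5, t_2 = 5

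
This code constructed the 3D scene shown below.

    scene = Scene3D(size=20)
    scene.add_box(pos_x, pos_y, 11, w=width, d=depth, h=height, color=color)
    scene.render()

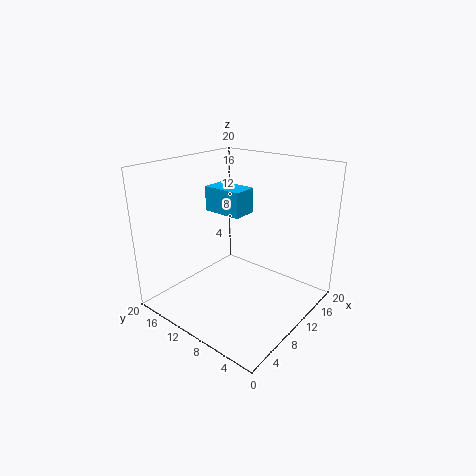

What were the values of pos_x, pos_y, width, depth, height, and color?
pos_x = 13.5
pos_y = 13
width = 4
depth = 6.5
height = 4
color = 'deepskyblue'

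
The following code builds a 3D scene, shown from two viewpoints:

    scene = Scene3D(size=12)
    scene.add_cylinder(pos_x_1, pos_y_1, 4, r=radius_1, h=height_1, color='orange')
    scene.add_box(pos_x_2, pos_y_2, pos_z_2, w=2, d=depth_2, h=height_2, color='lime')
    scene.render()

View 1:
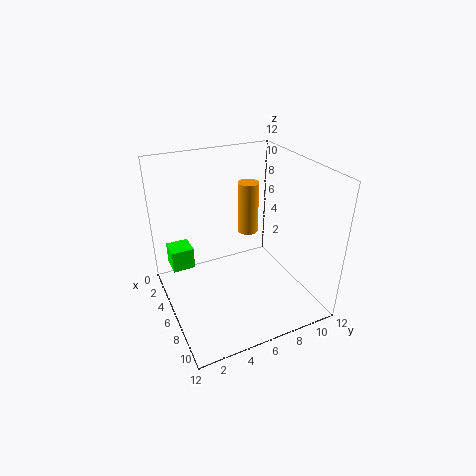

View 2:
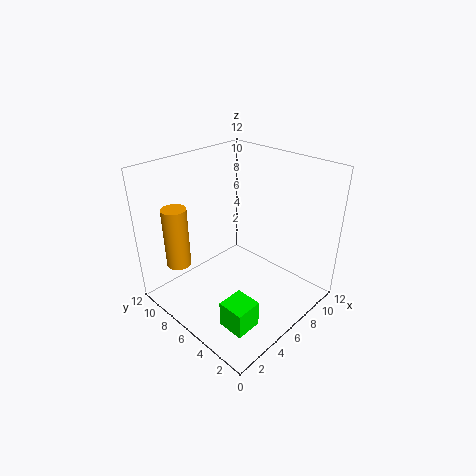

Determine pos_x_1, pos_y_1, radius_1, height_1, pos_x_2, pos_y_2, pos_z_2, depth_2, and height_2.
pos_x_1 = 2, pos_y_1 = 9, radius_1 = 1, height_1 = 5, pos_x_2 = 1, pos_y_2 = 1, pos_z_2 = 2, depth_2 = 2, height_2 = 2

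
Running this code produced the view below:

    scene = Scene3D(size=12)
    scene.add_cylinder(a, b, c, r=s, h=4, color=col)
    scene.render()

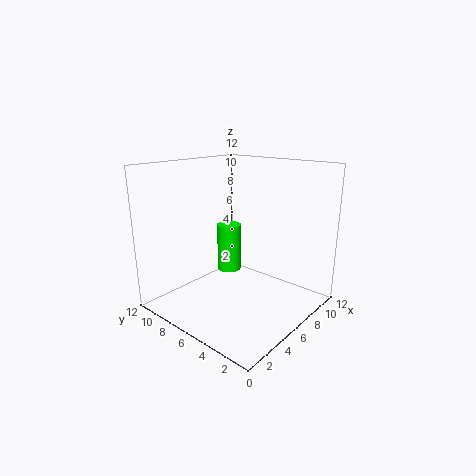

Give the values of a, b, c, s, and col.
a = 6
b = 7
c = 3
s = 1
col = 'lime'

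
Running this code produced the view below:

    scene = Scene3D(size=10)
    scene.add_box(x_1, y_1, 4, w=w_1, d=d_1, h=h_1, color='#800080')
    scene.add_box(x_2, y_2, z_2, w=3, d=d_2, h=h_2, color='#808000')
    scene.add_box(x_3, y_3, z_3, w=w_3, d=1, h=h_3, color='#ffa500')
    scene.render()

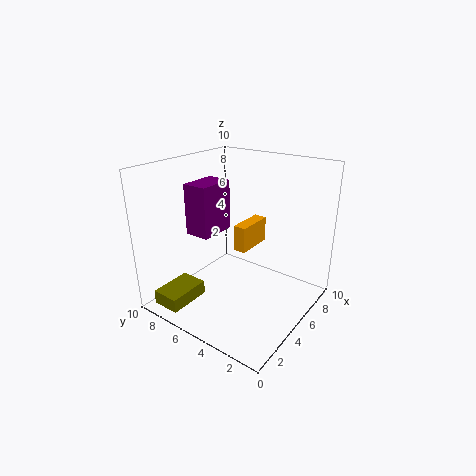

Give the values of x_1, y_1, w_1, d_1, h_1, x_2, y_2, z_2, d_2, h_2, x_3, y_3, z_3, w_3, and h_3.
x_1 = 5; y_1 = 8; w_1 = 3; d_1 = 2; h_1 = 4; x_2 = 0.5; y_2 = 7; z_2 = 0.5; d_2 = 2; h_2 = 1; x_3 = 6.5; y_3 = 5.5; z_3 = 3; w_3 = 3; h_3 = 2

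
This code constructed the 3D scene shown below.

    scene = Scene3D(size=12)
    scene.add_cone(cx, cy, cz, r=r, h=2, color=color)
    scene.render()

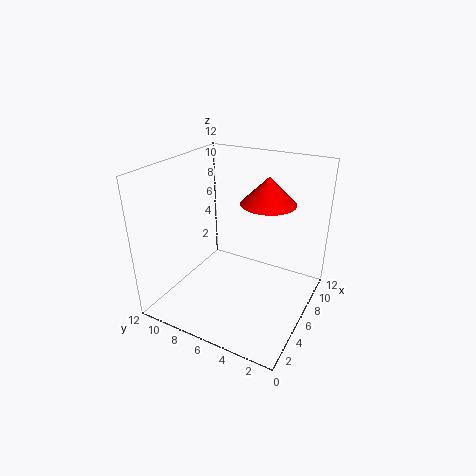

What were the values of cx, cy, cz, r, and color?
cx = 5, cy = 3, cz = 10, r = 2, color = 'red'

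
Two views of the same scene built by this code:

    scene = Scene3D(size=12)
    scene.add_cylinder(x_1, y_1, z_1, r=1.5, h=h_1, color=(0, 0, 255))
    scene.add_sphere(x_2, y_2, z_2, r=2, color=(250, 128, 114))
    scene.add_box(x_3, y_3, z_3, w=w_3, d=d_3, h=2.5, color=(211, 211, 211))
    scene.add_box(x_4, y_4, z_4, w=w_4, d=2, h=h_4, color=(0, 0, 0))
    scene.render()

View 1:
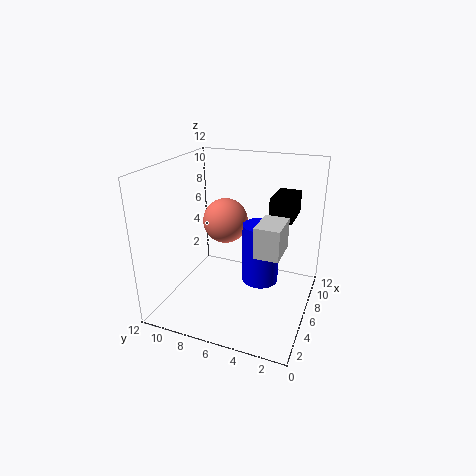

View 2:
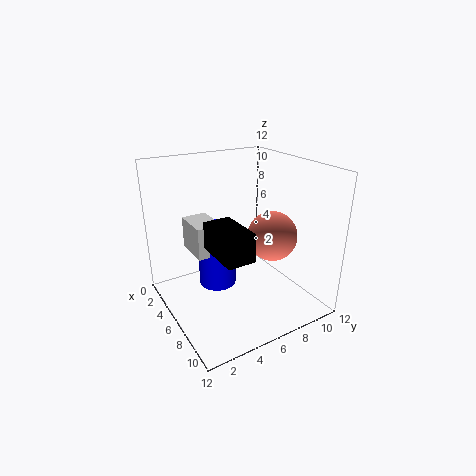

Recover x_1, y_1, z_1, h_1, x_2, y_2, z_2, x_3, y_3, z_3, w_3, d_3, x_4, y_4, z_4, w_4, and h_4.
x_1 = 6; y_1 = 4; z_1 = 2.5; h_1 = 5; x_2 = 8; y_2 = 8; z_2 = 6.5; x_3 = 4; y_3 = 2; z_3 = 5.5; w_3 = 3; d_3 = 2; x_4 = 8; y_4 = 2; z_4 = 7; w_4 = 3.5; h_4 = 2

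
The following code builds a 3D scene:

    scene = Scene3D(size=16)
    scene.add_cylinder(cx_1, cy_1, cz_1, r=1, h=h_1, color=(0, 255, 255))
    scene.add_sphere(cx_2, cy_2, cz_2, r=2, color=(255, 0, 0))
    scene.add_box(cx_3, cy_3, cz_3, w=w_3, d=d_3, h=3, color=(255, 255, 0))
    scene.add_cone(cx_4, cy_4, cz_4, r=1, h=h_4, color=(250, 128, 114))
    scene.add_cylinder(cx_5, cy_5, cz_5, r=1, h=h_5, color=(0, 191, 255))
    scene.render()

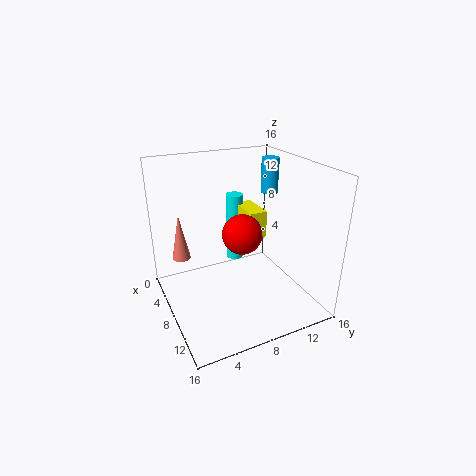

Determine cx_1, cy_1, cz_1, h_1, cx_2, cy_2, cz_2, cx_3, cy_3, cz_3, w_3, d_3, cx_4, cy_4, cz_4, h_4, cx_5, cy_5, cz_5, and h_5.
cx_1 = 5; cy_1 = 9; cz_1 = 4; h_1 = 8; cx_2 = 11; cy_2 = 7; cz_2 = 10; cx_3 = 5; cy_3 = 9; cz_3 = 8; w_3 = 4; d_3 = 2; cx_4 = 6; cy_4 = 2; cz_4 = 6; h_4 = 5; cx_5 = 6; cy_5 = 13; cz_5 = 12; h_5 = 4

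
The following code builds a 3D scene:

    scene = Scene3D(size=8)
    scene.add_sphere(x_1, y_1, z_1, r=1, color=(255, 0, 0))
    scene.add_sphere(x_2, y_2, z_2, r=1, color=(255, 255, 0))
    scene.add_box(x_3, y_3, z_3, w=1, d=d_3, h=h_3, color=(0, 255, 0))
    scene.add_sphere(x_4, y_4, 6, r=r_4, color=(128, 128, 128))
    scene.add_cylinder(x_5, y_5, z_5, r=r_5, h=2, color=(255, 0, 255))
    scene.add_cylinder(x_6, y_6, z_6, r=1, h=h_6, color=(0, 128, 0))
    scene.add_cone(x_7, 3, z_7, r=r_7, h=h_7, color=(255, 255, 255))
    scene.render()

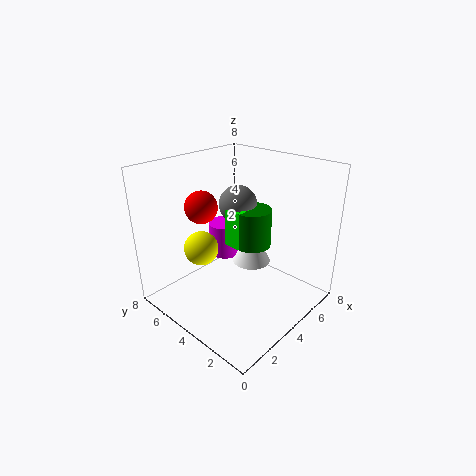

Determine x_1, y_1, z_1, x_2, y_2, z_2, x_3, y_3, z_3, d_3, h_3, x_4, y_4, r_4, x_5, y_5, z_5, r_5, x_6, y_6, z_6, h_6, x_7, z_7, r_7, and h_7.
x_1 = 4
y_1 = 7
z_1 = 5
x_2 = 3
y_2 = 6
z_2 = 3
x_3 = 3
y_3 = 3
z_3 = 4
d_3 = 1
h_3 = 2
x_4 = 4
y_4 = 4
r_4 = 1
x_5 = 5
y_5 = 6
z_5 = 2
r_5 = 1
x_6 = 4
y_6 = 3
z_6 = 4
h_6 = 2
x_7 = 4
z_7 = 3
r_7 = 1
h_7 = 2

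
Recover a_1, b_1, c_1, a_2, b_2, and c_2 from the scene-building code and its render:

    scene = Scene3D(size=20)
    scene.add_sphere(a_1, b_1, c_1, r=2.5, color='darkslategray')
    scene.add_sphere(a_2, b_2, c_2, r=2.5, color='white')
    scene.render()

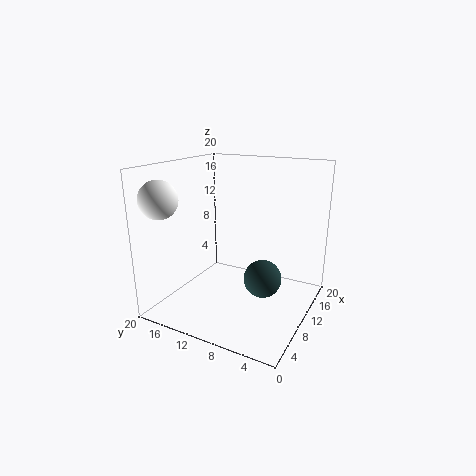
a_1 = 8.5; b_1 = 5.5; c_1 = 5.5; a_2 = 3; b_2 = 17.5; c_2 = 16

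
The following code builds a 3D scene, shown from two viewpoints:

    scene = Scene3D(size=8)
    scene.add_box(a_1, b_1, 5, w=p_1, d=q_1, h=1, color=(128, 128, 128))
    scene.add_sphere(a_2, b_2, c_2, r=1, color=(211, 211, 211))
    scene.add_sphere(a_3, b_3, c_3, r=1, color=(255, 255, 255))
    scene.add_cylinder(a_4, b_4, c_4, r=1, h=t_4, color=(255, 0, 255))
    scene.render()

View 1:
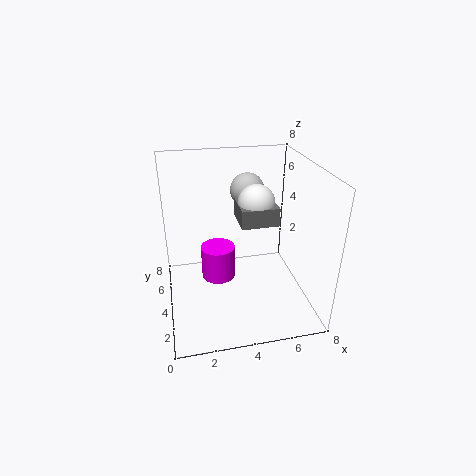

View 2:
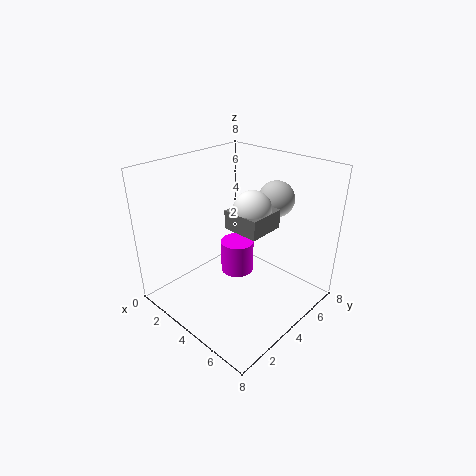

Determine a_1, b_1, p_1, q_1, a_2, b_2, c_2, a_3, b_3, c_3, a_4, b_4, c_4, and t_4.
a_1 = 4; b_1 = 3; p_1 = 2; q_1 = 2; a_2 = 5; b_2 = 6; c_2 = 6; a_3 = 5; b_3 = 4; c_3 = 6; a_4 = 3; b_4 = 5; c_4 = 1; t_4 = 2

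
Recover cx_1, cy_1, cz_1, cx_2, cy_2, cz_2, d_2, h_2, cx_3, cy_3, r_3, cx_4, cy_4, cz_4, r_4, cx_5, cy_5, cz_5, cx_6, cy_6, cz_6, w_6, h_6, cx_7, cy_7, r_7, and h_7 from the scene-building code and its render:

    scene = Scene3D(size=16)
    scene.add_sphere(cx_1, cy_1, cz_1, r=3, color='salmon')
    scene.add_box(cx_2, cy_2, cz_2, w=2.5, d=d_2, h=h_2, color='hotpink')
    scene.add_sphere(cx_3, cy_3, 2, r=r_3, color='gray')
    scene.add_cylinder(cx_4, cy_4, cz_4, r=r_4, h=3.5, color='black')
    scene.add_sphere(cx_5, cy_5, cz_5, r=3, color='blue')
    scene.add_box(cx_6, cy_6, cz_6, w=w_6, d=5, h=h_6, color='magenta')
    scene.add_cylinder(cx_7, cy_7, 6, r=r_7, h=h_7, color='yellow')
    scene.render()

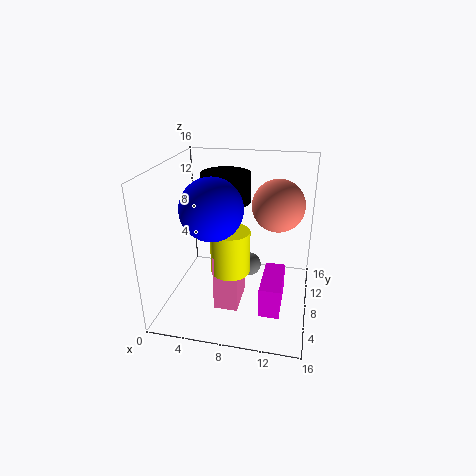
cx_1 = 12; cy_1 = 11; cz_1 = 11; cx_2 = 6.5; cy_2 = 3; cz_2 = 2; d_2 = 4; h_2 = 6; cx_3 = 8.5; cy_3 = 12.5; r_3 = 1.5; cx_4 = 5.5; cy_4 = 12.5; cz_4 = 10.5; r_4 = 3; cx_5 = 6.5; cy_5 = 3.5; cz_5 = 13; cx_6 = 11.5; cy_6 = 1; cz_6 = 3.5; w_6 = 2; h_6 = 3; cx_7 = 8; cy_7 = 4.5; r_7 = 2; h_7 = 4.5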